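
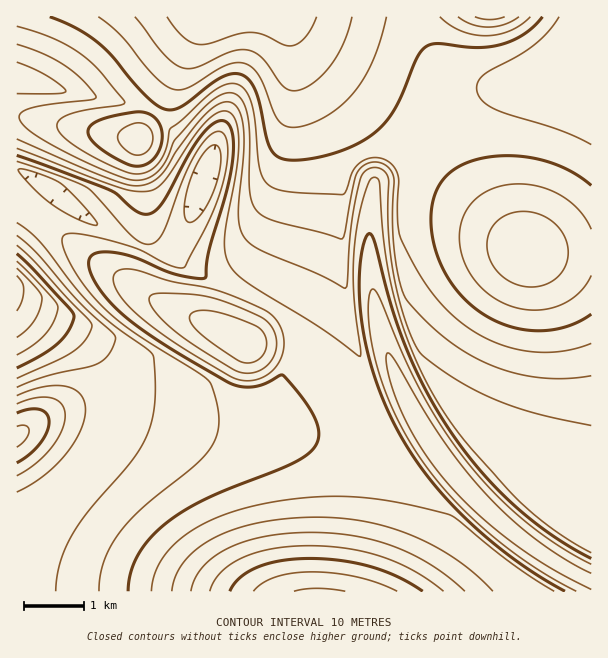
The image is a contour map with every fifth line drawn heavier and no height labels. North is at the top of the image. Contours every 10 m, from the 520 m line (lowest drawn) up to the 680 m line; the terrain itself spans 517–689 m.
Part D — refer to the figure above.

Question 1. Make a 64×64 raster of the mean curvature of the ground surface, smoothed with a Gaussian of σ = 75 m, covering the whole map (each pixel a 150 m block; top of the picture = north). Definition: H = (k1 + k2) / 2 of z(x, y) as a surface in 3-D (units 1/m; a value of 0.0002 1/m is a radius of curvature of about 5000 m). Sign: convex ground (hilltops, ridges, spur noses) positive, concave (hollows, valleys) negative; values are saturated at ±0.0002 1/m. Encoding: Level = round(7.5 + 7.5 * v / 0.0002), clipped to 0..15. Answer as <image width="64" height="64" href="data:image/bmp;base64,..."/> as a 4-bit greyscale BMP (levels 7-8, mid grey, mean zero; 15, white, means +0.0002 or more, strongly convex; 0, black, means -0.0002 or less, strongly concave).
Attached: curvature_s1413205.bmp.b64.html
<image width="64" height="64" href="data:image/bmp;base64,Qk12CAAAAAAAAHYAAAAoAAAAQAAAAEAAAAABAAQAAAAAAAAIAAATCwAAEwsAABAAAAAAAAAAAAAAABEREQAiIiIAMzMzAERERABVVVUAZmZmAHd3dwCIiIgAmZmZAKqqqgC7u7sAzMzMAN3d3QDu7u4A////AHd3d3d4iIiIiIiImZmZmZmZmZmZmIiId3d3d3eM/4MQd3d3d4iIiIiIiIiJmZmZmZmYiIiIiId3d3d3ev+kEAB3d3d3iIiIiIiIiIiIiIiIiIiIiIiId3d3d3jP5hAAAXd3d3d4iIiIiIiIiIiIiIiIiIiIiHd3d3d3jfowAAEmd3d3d3eIiIiIiIiIiIiIiIiIiId3d3d3d3n/cQAAFL93d3d3d3eIiIiIiIiIiIiId3d3d3d3d3d3r+UQABOf/Xd3d3d3d3d3d4iIiHd3d3d3d3d3d3d3d3r9QAABXf6Yd3d3d3d3d3d3d3d3d3d3d3d3d3d3d3d3r9MAACj/uIh3d3d3d3d3d3d3d3d3d3d3d3d3d3d3d3r9MAADr+mHeGZ3d3d3d3d3d3d3d3d3d3d3d3d3d3d3n9QAATz8h3d4Zmd3d3d3d3d3d3d3d3d3d3d3d3d3d3jvQAAU37h3d3dmZmd3d3d3d3d3d3d3d3d3d3d3d3d3jfYAAU37h3d3d3ZmZnd3d3d3d3d3d3d3d3d3d3d3d3e/gQAD36h3d3d3h2ZmZ3d3d3d3d3d3d3d3d3d3d3d3efsgACz7h3d3d3eYdmZmd3d3d3d3d3d3d3d3d3d3d3eO5AACr7h3d3d3d7mHZmZ3d3d3d3d3d3d3d3d3d3d3eL9xABf9h3d3d3d3y5h3Zmd3d3d3d3d3d3d3d3d3d3d5+yABT+h3d3d3d3fcuYd2Z3d3d3d3d3d3d3d3d3d3d430AALPl3d3d3d3d9zKmHd3d3d3d3d3d3d3d3d3d3d3n6EAF/uHd3d3d3d3zMuph3d3d3d3d3d3d3d3d3d3d3jfQABP6Hd3d3d3d3e7u6mId3d3d3d3d3d3d3d3d3d3efoQAZ+nd3d3d3d3d5qqqZh3d3d3d3d3dlVnd3d3d3eM9AAE/Yd3d3d3d3d3iZmZmId3d3d3d3YyIiJXd3d3d5+xABr5d3d3d3d3d3d3iJmIh3d3d3d2MRaalSR3d3d3v2AAP9h3d3d3d3d3d2d4iIiId3d3djEVis3ccld3d3juIAGPp3d3d3d3d3d3Znd3iId3d3UhJYqqzd20N3d3efkQAt+Hd3d3d3d3d3dmZ3d3d3d1ICaaqqq83dcnd3d79QAF+3d3d3d4iIiHd2Znd3d3ZCE2mqqqqqzd1yd3d43iABn5d3d3iIiIiIiIZmd3d2QRN5qqqqqqq83FJ3d3j7EALeh3d4iIiIiIiIhmd3dkEUeaqqqqqqqrzKJHd3efcABPyHd4iIiIiIiIiGZ3ZBA3mqqqqqqqqqqpMmd3d79QAX+nd4iIiIiIiIiIZmUgN5qqqqqqq7uqqEEmd3d4zzABr5d4iIiIiIiIiIhlMCaaqqqqqqqruqdBFHd3d3jtIALPh4iIiIiIiIiIiEEEiqqqqqqqqqqnQRRnd3d3ePsQA/2HiIiIiIiIiIiIAWmqqqqqu6qqljEld4d3d3d5+RAE/IiIiIiImZmZiIg3mqqqqqq7uoUgJoiIiHd3d3n4AAX7iIiIiImZmZmIiImaqqqqqrqVECV4mIiId3d3efcAFvqIiIiIiZmZmZiImZqqqqqqliE0ZniZiIiHd3d69gAX+oiIiIiJmZmZmIiZqqqqqoUiRnZWeJmYiIh3d3r1ABf5iIiIiImZmZmIiJqqqqqWIUeIdlVompmIiHd3evUAGPmIiIiIiZmZmYiIqqqqlzA2iZmGRFeaqYiIh3d69QAX+YiIiIiImZmYiIiqqqlRFXiJmYZDNoqqmIiHd3r2ABf6iIiIiIiIiIiIiKqqgwNniImal0IkeqqYiIh3evYAFvp4iIiIiIiIiIiIqqchR3dmVoqoUhNpu6mIiId59wAF+oeIiIiIiIiIiIipYQRDIREjR5hSAUirqYiIh3n5AAT7h3iIiIiIiIiIiIMAABI1eKuVaGIAN6u6mIiIePkAANyHd4iIiIiIiIiIAAJXiaqrzuxXcwAVm7qYiIiI2gAA23d3eIiIiIiIiHcFiaqqqqvO/6WEAASLu5iIiIiuUAnpd3d3d4iIiIh3d5qqqqqqq83vxYYQAnq7qYiIiIvt7qh3d3d3d3d3d3d3qqqqqqqrze/WlyABWbupiIiIiJqph3d3d3d3d3d3d3eqqqqqqqq97raoQABIu6mIiIiIiHd3d3d3d3d3d3d3d6qqqqqqqr3sZ7piADerqZiIiIh3d3d3d3d3d3d3d3d3qqqqqqqqrLZJunMAJpupmIiIiId3d3d3d3d3d3d3d3eqqqqqmHZVM3q7lSEliqqYiIiIh3d3d3d3d3d3d3d3d6qZh2QhERNXmruXMiWKqpiIiIiId3d3d3d3d3d3d3d3dkIQATRWd4iZq6hTNXmpmIiIiIh3d3d3d3d3d3d3d3cAEkVmd4iIiImqqWRFeZmYiIiIiHd3d3d3d3d3d3d3d1Znd3d3eIiIiZqpdlV4mZiIiIiId3d3d3d3d3d3d3d3d3d3d3d3iIiImamHZniZmIiIiIiHd3d3d3ZmZnd3d3d3d3d3d3eIiIiZmZdmeImYiIiIiHd3d3d2ZmZmZnd3d3d3d3d3d3iIiImZmHd4iYiIiIiId3d3dmZmZmZmZ3d3d3d3d3d3d4iIiZmYh3iIiIiIiIh3d3d2Zmd3ZmZmd3eHd3d3d3d3iIiImZiIeIiIiIiIiHd3d2Z3d4d3ZmZnd4iId3d3d3eIiIiJmIiIiIiIiIiId3d2Z3iJmZh3Zmd3"/>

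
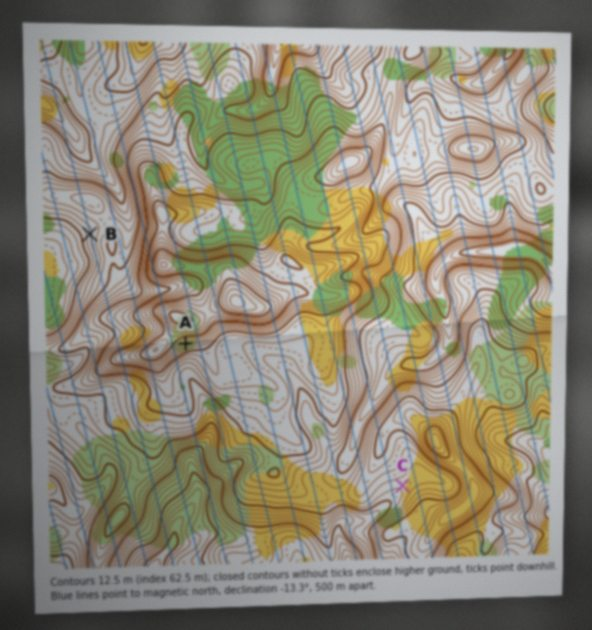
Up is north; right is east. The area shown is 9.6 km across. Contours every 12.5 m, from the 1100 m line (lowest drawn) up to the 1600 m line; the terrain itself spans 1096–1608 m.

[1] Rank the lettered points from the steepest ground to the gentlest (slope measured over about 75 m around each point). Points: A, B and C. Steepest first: A B C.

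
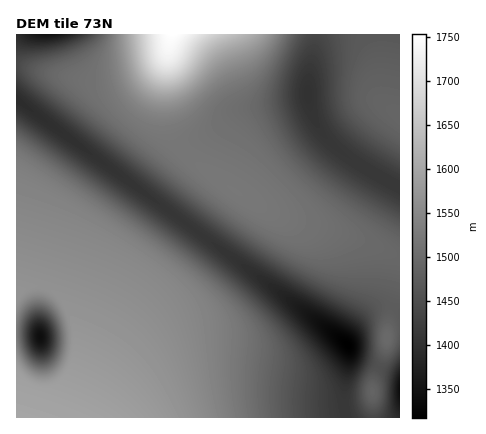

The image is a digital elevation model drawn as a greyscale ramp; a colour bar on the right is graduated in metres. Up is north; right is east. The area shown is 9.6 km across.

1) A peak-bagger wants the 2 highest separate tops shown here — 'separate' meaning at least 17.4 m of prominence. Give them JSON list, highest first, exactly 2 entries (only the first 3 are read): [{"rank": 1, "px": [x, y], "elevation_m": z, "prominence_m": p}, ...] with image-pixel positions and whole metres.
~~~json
[{"rank": 1, "px": [386, 338], "elevation_m": 1499, "prominence_m": 24}, {"rank": 2, "px": [372, 392], "elevation_m": 1488, "prominence_m": 33}]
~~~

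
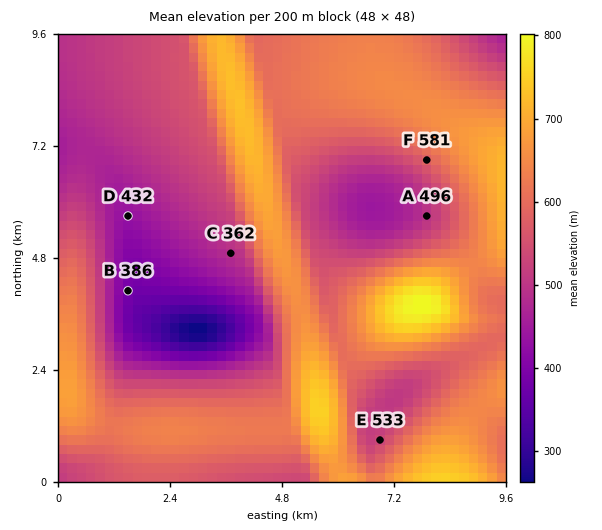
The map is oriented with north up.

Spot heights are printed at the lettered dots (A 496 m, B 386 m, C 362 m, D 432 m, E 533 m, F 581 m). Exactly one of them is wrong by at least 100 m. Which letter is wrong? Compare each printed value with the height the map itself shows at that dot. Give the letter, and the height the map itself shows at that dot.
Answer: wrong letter C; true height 487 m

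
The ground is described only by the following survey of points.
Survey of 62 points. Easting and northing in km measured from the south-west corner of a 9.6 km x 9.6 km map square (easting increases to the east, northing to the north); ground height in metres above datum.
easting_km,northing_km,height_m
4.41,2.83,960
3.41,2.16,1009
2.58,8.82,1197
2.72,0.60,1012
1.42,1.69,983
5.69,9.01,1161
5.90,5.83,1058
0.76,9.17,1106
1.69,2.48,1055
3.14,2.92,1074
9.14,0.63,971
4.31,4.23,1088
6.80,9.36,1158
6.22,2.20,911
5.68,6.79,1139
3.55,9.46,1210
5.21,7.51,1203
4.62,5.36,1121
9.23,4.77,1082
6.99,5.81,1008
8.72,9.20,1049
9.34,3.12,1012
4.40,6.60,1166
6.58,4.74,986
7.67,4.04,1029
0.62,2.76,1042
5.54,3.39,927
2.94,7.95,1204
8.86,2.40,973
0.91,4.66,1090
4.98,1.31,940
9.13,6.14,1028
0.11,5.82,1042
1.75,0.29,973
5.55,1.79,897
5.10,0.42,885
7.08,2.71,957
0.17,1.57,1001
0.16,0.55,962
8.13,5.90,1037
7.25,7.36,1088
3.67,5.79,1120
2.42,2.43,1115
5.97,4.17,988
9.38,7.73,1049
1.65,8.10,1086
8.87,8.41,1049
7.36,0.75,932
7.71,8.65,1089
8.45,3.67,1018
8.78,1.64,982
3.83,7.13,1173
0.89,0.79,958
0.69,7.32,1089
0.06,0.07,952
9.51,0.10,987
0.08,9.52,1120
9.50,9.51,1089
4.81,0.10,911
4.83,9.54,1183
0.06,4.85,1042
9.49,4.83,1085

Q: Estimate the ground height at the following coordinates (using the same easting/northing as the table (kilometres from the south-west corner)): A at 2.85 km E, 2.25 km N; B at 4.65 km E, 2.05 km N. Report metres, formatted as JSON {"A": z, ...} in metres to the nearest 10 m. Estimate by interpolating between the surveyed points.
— {"A": 1060, "B": 910}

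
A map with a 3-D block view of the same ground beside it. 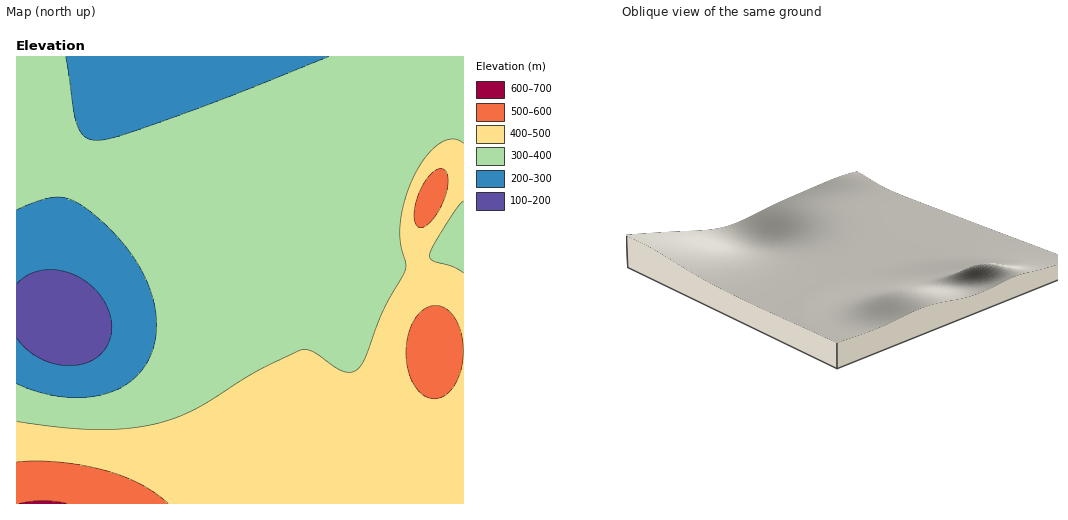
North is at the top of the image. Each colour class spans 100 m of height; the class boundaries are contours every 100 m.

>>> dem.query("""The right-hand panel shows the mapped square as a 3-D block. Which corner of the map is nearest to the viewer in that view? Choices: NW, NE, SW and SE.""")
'SE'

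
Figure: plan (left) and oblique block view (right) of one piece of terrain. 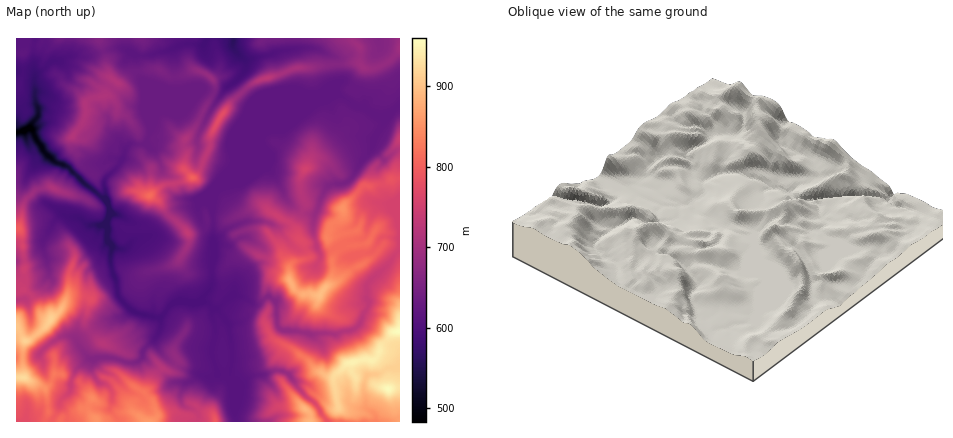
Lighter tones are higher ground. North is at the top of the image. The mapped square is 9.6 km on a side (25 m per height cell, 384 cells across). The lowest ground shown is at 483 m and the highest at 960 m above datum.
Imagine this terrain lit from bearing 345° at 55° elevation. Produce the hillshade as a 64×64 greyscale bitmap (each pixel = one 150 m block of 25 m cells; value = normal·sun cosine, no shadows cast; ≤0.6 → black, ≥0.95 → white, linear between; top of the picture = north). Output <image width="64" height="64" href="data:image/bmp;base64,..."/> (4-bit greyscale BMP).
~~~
<image width="64" height="64" href="data:image/bmp;base64,Qk12CAAAAAAAAHYAAAAoAAAAQAAAAEAAAAABAAQAAAAAAAAIAAATCwAAEwsAABAAAAAAAAAAAAAAABEREQAiIiIAMzMzAERERABVVVUAZmZmAHd3dwCIiIgAmZmZAKqqqgC7u7sAzMzMAN3d3QDu7u4A////AImZqKypiau7qImsyXeJqqq6aJq7llirqqq1AARleHd4iZmprLqZq6u6mru6mZu6q7p5qru5d5mIqrVDRneIiIiJmJmczLqZmsuru6qrvLu924mavMypmHvchpiIiIeHd3d3eIrNy5qau7uqqqvNzM3smZqru7y5vtpqqZl3h3VWVEVnZ73LvMuruqqqvMzt3dypmqqrzJrup5mZiHd2VVUhNYhmi7zd26uqvLicy93My6mZqr3ZjeyamImId4eJmDJounVqzdy6u73e2WeYrMuqqZmqzbjNyId3mYiHmru6mavcl1rt7Lu73u7bdVZ5qpqpmZq7rdyHZWm5eJibu7rcu9y6id3t7d7u7duZh3iZmZmZmZd7pViJveyHiHeKqtu8y7uorM3v/tzdy8ypiJmZmampl1RERp3v/bqXd3iZqHu7qqmZmry5h6y9y6qpmZmZqqqYhmdoze/u/tuqiIl1Bb3Jmql2VmeIe93KqqmZmZmZmYeIiKzd3e///+yZmWQAPOuZmIdniaqJ3cyomZmampqpdnib3d3M3////bmZiTABnKmZmqqqqpirzch5mZqamal4m97t3Mze7//+64ec1gAGiIirzLqaqYq8yniZmqqaqXm97tupmarN7u/smIrscAAld5q8zLq6mbu8mJmZqqqpiauohkNFRFet3d3bidy3AANneaq83My6qry6mampqqqqmoVFMzNFVGrM3uyqy8twAEdWeJrNu6mrq8uqqqmpq9yKqWZkNXiZeLvNzN3d7tcRR1RniqqYiIq7u7qqqqqr7pq6dWQ1iaqYq8vN/t///WRXZFiqmIiIiauqqpmaqqrOyqdjRkNomZmru826v///t3iXaKqImZmIiZmaqZqqqpu3YkVYczZ4mZq73ois7//ZiqqZqYmZmZiIiImqmZqqp1MiW7y2M1eImr3umZrN7dubu6qpmZmZmId4iJqZmZqnQxWd7/x0NWiavNypiKzM25u6qqmpmYiIh3eImZmZmph3aavf/8lkRXq7zKmZq7zbqbqamaqpmHd3iImZmImZmavMqrzu26dDR6u8uomrvdq3mpqau7uqmGaJmZqYiIiKu82Ymry7u4U0ery7qaq826qZqqu7vMy7l2iZmqmIdWq6zah3qrq7unRXq4iaqqrMmrqqu7u7u8zJZomaqpdVirrNy6mquZmrqFaKdnq6qqyqqqq6qqqrvMx1eJqql4q7q7zLq6eqmImahmh2WKvLvbqqmpmaqqq7u4RomamazLmLu5mbhomZmYipiGVYm83cuqqZiZmaqqmHdWeZmIq6l5u6mqyJiImZqIqYVUeavNyqq6qZmZmZl1aYeIiaqpmazLqqvLuZmZi6eJmGV4m8y6qZqqqqmZhlasupiYm7u83Km7urzKmJqaypmbh4mauqmXZ6y6mHdUWcy6maqYmqqoeby6veyYeqnMqpyXmqqpmHZVmqh1MiOLy6qqq7qYdmerzLmd7KiJury6nJaaqYdlVWiGZjEABIqqqqqqu7mIm8zLqIvMuoiqqqqdpGh0MiNoqoUhAAA2aImZqaqru6vLzLqZit7+qJmZmZ3XMyEjWLy5djAkZmdlVEeZqqu8zdy7qZmZ3//6eIiInOyFRoq83Id5mZvcp2MgAFmaqrzd3cupmZm+//6XiIiKzty8zcy2WJve3e7bmFIABpmqq93MyqmIiIq9/+uqmImt7u3cykV3vd7u7d7Lh3QkiZmau7u7uoZneHi//ty6mZve/u2zWZeM3e7cvLmL2lV5mZmaqqqqllZ4iZz/3ey6mr3u2jWJmYnN3Ly6q7vbZWiZmZmqqqu6h4iamt/t7cuqrNthN4iZmKu6vcvN27yEaJmZmZqqvMypmaqprv3Ny7urhENod3iZmqq8zMzLrKRYmZmZmarMzKqqqqmb3svLy7lEVmZmeImZq7qru7urtkiZmZmZmrzMuruqqZms25zLxGd3ZmZ3iZiZmaq7qZunNpmZmZmqvMy7qqqpmZrNnt2WmruHiHeIiHiJqqvLi7cUiZmZqqq7zMu6qpmZmr25nIu83cmIh3d4iZmqrN2q2xBpmZmaqqvNy6qqmZmZrNIFq7vN24iIdneZmaq8zcnecCiZmZmZqrzLqqqpmZmr1jGaqrzMmIiHeJqZqrq8yq7RBImZmZmZq7uqqqqqqarYhYqqu7uph4iJmZmaqqq7jfsSeZmZmZmaqqqqqqqZmbmYiaqqqqmHeJmZmZmZmayp/6NYmZmZmZmqqqqqmZmZmZmJqpmauYiIh3iZmZmZq8jP+EaZmZmZmZmqqpmZmZmZmIqpiJzLqZmHeJmZmZmauo3+g1iZmZmZmZmpmZmZmZmYiZiJvMu7qHiZmZmZmZmZed/pITV4mZmZmZqZmZmZmZiJiavLu7qZqqmZmIiIiHd2jO60ABRnd4iJmal3eJmamZmZu7zMuqvLqZiImZh2i6h4vv64UyNFVmd4h1VWeJmZmau7vMzMy8uqmZqruprNyqmb7//bhlZmZmZmd3ZWeIiZq6qrvNzKq7u7u7u7zdy6u6q97u7ty6qZiIiaqoZYd4iJmaq7vLqaqrzMu7zMurqrqZq8ze7t3LupqqqruWmYiYiImZmauqmZiaqrvLqqqqqZd4mavMzLqZmZmZqqmqmZmHiIiIiZmIh3iJmrqaqqqpmHZneImZmIiImZmqqqmamYd3d4iIiIiIiIiJqZqqmaqZh2ZmZ3d4iIiaqqqr"/>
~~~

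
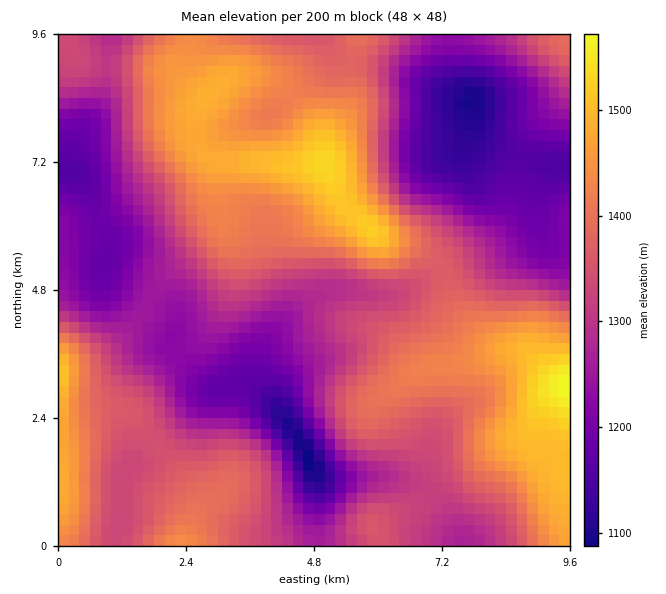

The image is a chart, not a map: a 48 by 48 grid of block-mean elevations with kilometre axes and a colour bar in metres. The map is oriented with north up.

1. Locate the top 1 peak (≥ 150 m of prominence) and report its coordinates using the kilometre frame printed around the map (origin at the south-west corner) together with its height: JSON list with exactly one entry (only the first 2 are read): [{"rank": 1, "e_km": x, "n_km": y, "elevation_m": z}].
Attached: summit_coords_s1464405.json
[{"rank": 1, "e_km": 5.01, "n_km": 7.16, "elevation_m": 1535}]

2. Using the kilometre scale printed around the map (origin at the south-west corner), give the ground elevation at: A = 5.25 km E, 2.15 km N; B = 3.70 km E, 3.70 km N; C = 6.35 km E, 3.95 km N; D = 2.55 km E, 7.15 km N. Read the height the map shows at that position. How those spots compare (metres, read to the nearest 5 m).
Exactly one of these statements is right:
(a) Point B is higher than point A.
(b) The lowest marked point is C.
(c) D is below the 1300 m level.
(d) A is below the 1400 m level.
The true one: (d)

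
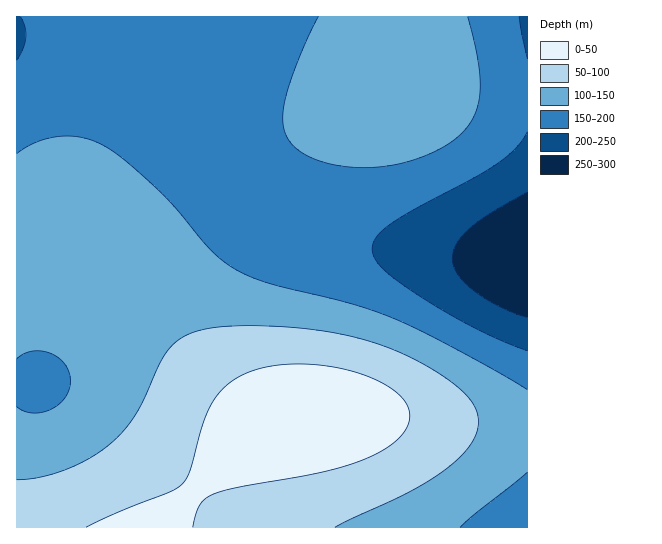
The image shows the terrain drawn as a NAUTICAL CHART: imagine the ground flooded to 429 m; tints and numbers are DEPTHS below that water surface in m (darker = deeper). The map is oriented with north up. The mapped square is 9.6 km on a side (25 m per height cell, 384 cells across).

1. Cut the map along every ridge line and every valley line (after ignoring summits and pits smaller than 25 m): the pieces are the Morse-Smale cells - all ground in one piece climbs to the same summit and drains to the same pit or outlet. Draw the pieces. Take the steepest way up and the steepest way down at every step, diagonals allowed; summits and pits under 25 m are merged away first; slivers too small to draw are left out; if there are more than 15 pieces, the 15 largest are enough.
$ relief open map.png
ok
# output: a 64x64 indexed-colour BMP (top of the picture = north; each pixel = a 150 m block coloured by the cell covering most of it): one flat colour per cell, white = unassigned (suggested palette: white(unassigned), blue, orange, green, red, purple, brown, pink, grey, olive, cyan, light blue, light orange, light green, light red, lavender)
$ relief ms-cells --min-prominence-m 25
<image width="64" height="64" href="data:image/bmp;base64,Qk12CAAAAAAAAHYAAAAoAAAAQAAAAEAAAAABAAQAAAAAAAAIAAATCwAAEwsAABAAAAAAAAAA////ALR3HwAOf/8ALKAsACgn1gC9Z5QAS1aMAMJ34wB/f38AIr28AM++FwDox64AeLv/AIrfmACWmP8A1bDFADMzMzMzMzMzM1VVVVVVVVVVVVVVVVVVVVVVVVVVVVVVMzMzMzMzMzMzNVVVVVVVVVVVVVVVVVVVVVVVVVVVVVUzMzMzMzMzMzMzVVVVVVVVVVVVVVVVVVVVVVVVVVVVVTMzMzMzMzMzMzM1VVVVVVVVVVVVVVVVVVVVVVVVVVVVMzMzMzMzMzMzMzNVVVVVVVVVVVVVVVVVVVVVVVVVVVUzMzMzMzMzMzMzMzVVVVVVVVVVVVVVVVVVVVVVVVVVVTMzMzMzMzMzMzMzM1VVVVVVVVVVVVVVVVVVVVVVVVVVMzMzMzMzMzMzMzMzNVVVVVVVVVVVVVVVVVVVVVVVVVUzMzMzMzMzMzMzMzMzVVVVVVVVVVVVVVVVVVVVVVVVVTMzMzMzMzMzMzMzMzM1VVVVVVVVVVVVVVVVVVVVVVVVMzMzMzMzMzMzMzMzMzNVVVVVVVVVVVVVVVVVVVVVVVUzMzMzMzMzMzMzMzMzMzVVVVVVVVVVVVVVVVVVVVVVVTMzMzMzMzMzMzMzMzMzMzVVVVVVVVVVVVVVVVVVVVVVMzMzMzMzMzMzMzMzMzMzMzVVVVVVVVVVVVEREREREREzMzMzMzMzMzMzMzMzMzMRERERERERERERERERERERETMzMzMzMzMzMzMzMzMzERERERERERERERERERERERERMzMzMzMzMzMzMzMzMxEREREREREREREREREREREREREzMzMzMzMzMzMzMzMxERERERERERERERERERERERERETMzMzMzMzMzMzMzMxERERERERERERERERERERERERERMzMzMzMzMzMzMzMxEREREREREREREREREREREREREREzMzMzMzMzMzMzMxERERERERERERERERERERERERERETMzMzMzMzMzMzMxERERERERERERERERERERERERERERMzMzMzMzMzMzMxEREREREREREREREREREREREREREREzMzMzMzMzMzMzERERERERERERERERERERERERERERETMzMzMzMzMzMzERERERERERERERERERERERERERERERMzMzMzMzMzMzEREREREREREREREREREREREREREREREzMzMzMzMzMzERERERERERERERERERERERERERERERETMzMzMzMzMzERERERERERERERERERERERERERERERERMzMzMzMzMzEREREREREREREREREREREREREREREREREzMzMzMzMzERERERERERERERERERERERERERERERERETMzMzMzMzERERERERERERERERERERERERERERERERERMzMzMzMzEREREREREREREREREREREREREREREREREREzMzMzMxERERERERERERERERERERERERERERERERERETMzMzM0ERERERERERERERERERERERERERERERERERERMzMzNEREERERERERERERERERERERERERERIiIiIiIiJEREREREREEREREREREREREREREREiIiIiIiIiIiIiIkRERERERERBERERERERERERERIiIiIiIiIiIiIiIiIiREREREREREQREREREREREREiIiIiIiIiIiIiIiIiIiJEREREREREREEREREREREREiIiIiIiIiIiIiIiIiIiIkRERERERERERBERERERERIiIiIiIiIiIiIiIiIiIiIiREREREREREREQRERERERIiIiIiIiIiIiIiIiIiIiIiJEREREREREREREERERERIiIiIiIiIiIiIiIiIiIiIiIkRERERERERERERBERERIiIiIiIiIiIiIiIiIiIiIiIiREREREREREREREQRERIiIiIiIiIiIiIiIiIiIiIiIiJEREREREREREREREQRIiIiIiIiIiIiIiIiIiIiIiIiIkREREREREREREREREEiIiIiIiIiIiIiIiIiIiIiIiIiRERERERERERERERERiIiIiIiIiIiIiIiIiIiIiIiIiJERERERERERERERERmZiIiIiIiIiIiIiIiIiIiIiIiIkRERERERERERERERGZmZmIiIiIiIiIiIiIiIiIiIiIiRERERERERERERERGZmZmZmYiIiIiIiIiIiIiIiIiIiJEREREREREREREREZmZmZmZmYiIiIiIiIiIiIiIiIiIkRERERERERERERERmZmZmZmZmZiIiIiIiIiIiIiIiIiRERERERERERERERGZmZmZmZmZmZiIiIiIiIiIiIiIiJEREREREREREREREZmZmZmZmZmZmZiIiIiIiIiIiIiIkRERERERERERERERmZmZmZmZmZmZmYiIiIiIiIiIiIiRERERERERERERERGZmZmZmZmZmZmZmYiIiIiIiIiIiJERERERERERERERERmZmZmZmZmZmZmZmIiIiIiIiIiIkRERERERERERERERGZmZmZmZmZmZmZmYiIiIiIiIiIiRERERERERERERERERmZmZmZmZmZmZmZiIiIiIiIiIiJERERERERERERERERGZmZmZmZmZmZmZmIiIiIiIiIiIkRERERERERERERERERmZmZmZmZmZmZmZiIiIiIiIiIiRERERERERERERERERGZmZmZmZmZmZmZmIiIiIiIiIiJERERERERERERERERERmZmZmZmZmZmZmYiIiIiIiIiIkRERERERERERERERERGZmZmZmZmZmZmZiIiIiIiIiIi"/>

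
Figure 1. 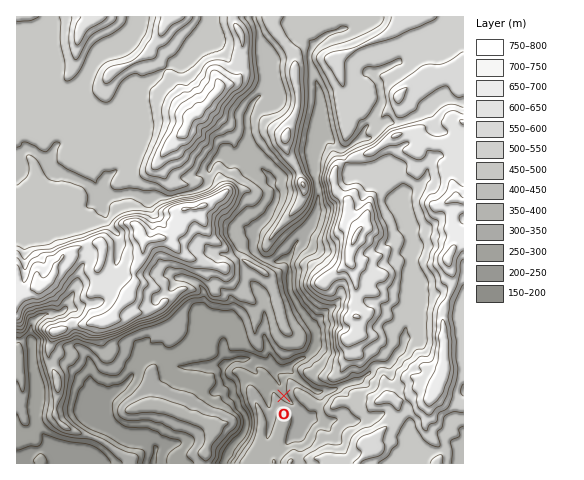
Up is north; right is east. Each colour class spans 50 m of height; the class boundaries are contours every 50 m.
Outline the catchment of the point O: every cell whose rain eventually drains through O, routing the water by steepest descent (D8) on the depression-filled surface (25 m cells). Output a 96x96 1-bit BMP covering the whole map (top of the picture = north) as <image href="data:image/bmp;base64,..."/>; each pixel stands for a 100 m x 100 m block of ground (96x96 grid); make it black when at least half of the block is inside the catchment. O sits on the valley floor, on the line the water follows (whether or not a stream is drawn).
<image width="96" height="96" href="data:image/bmp;base64,Qk2+BAAAAAAAAD4AAAAoAAAAYAAAAGAAAAABAAEAAAAAAIAEAAATCwAAEwsAAAIAAAAAAAAA////AAAAAAAAAAAAAAAB4AeAAAAAAAAAAAAB///gAAAAAAAAAAAB///4AAAAAAAAAAAA///4AAAAAAAAAAAA///4AAAAAAAAAAAA///4AAAAAAAAAAAA///8AAAAAAAAAAAA///+AAAAAAAAAAAAf///AAAAAAAAAAAAf///gAAAAAAAAAAAf///wAAAAAAAAAAAf///wAAAAAAAAAAA/4//wAAAAAAAAAAAfgQDgAAAAAAAAAAAPAAAAAAAAAAAAAAAAAAAAAAAAAAAAAAAAAAAAAAAAAAAAAAAAAAAAAAAAAAAAAAAAAAAAAAAAAAAAAAAAAAAAAAAAAAAAAAAAAAAAAAAAAAAAAAAAAAAAAAAAAAAAAAAAAAAAAAAAAAAAAAAAAAAAAAAAAAAAAAAAAAAAAAAAAAAAAAAAAAAAAAAAAAAAAAAAAAAAAAAAAAAAAAAAAAAAAAAAAAAAAAAAAAAAAAAAAAAAAAAAAAAAAAAAAAAAAAAAAAAAAAAAAAAAAAAAAAAAAAAAAAAAAAAAAAAAAAAAAAAAAAAAAAAAAAAAAAAAAAAAAAAAAAAAAAAAAAAAAAAAAAAAAAAAAAAAAAAAAAAAAAAAAAAAAAAAAAAAAAAAAAAAAAAAAAAAAAAAAAAAAAAAAAAAAAAAAAAAAAAAAAAAAAAAAAAAAAAAAAAAAAAAAAAAAAAAAAAAAAAAAAAAAAAAAAAAAAAAAAAAAAAAAAAAAAAAAAAAAAAAAAAAAAAAAAAAAAAAAAAAAAAAAAAAAAAAAAAAAAAAAAAAAAAAAAAAAAAAAAAAAAAAAAAAAAAAAAAAAAAAAAAAAAAAAAAAAAAAAAAAAAAAAAAAAAAAAAAAAAAAAAAAAAAAAAAAAAAAAAAAAAAAAAAAAAAAAAAAAAAAAAAAAAAAAAAAAAAAAAAAAAAAAAAAAAAAAAAAAAAAAAAAAAAAAAAAAAAAAAAAAAAAAAAAAAAAAAAAAAAAAAAAAAAAAAAAAAAAAAAAAAAAAAAAAAAAAAAAAAAAAAAAAAAAAAAAAAAAAAAAAAAAAAAAAAAAAAAAAAAAAAAAAAAAAAAAAAAAAAAAAAAAAAAAAAAAAAAAAAAAAAAAAAAAAAAAAAAAAAAAAAAAAAAAAAAAAAAAAAAAAAAAAAAAAAAAAAAAAAAAAAAAAAAAAAAAAAAAAAAAAAAAAAAAAAAAAAAAAAAAAAAAAAAAAAAAAAAAAAAAAAAAAAAAAAAAAAAAAAAAAAAAAAAAAAAAAAAAAAAAAAAAAAAAAAAAAAAAAAAAAAAAAAAAAAAAAAAAAAAAAAAAAAAAAAAAAAAAAAAAAAAAAAAAAAAAAAAAAAAAAAAAAAAAAAAAAAAAAAAAAAAAAAAAAAAAAAAAAAAAAAAAAAAAAAAAAAAAAAAAAAAAAAAAAAAAAAAAAAAAAAAAAAAAAAAAAAAAAAAAAAAAAAAAAAAAAAAAAAAAAAAAAAAAAAAAAAAAAAAAAAAAAAAAAAAAAAAAAAAAAAAAAAAAAAAAAAAAAAAAAAAAAAAAAAAAAAAAAAAAAA="/>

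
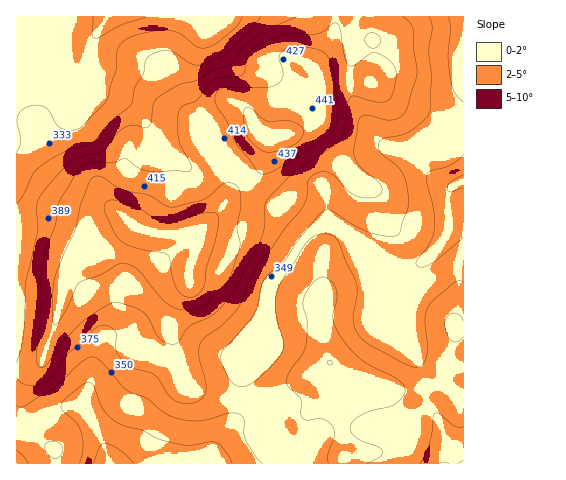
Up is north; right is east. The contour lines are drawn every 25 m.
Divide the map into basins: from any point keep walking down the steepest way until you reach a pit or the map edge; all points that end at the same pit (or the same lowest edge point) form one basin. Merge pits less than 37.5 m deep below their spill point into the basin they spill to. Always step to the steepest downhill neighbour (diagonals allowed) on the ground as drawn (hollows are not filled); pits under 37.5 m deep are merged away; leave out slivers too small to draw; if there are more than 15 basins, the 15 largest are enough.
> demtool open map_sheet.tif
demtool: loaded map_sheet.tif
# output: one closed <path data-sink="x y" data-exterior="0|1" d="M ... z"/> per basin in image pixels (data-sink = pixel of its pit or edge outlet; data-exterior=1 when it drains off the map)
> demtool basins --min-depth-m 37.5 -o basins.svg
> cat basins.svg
<path data-sink="463 181" data-exterior="1" d="M463 16l-92 0 3 46-4 20-36 3-11 0-2-3 2 30-3 7-25 14-25 5-4 21-7 14-25 18-11 16-24 25-1 14-8 20-1 19-10 13-8 20 0 14 7 24 3 18 7 11 18 9 12 4 34 2 25-7 28-17 13-3 12-11 27 19 36 8 12 1 26-4 15 0-1-16 10-31 0-10 9-1z"/><path data-sink="109 17" data-exterior="1" d="M370 16l-354 1 1 354 18-3 8-7 13-38 8-42 11-13 21-10 36-33 25 8 42 0 36-43 24-17 7-14 4-21 25-5 25-14 3-7-2-30 2 3 11 0 36-3 4-20z"/><path data-sink="109 463" data-exterior="1" d="M134 225l-2 0-36 33-14 5-15 13-5 14-6 33-13 38-8 7-19 3 0 92 326 1 2-20-5-28 0-14-3-10-10-11 2-17-10 9-13 3-28 17-25 7-18 0-25-5-14-6-12-10-12-47 0-14 8-20 10-13 1-19 8-20 1-12-42-1-14-3z"/><path data-sink="463 463" data-exterior="1" d="M330 362l-4 8 0 11 10 11 3 10 0 14 5 28-1 20 121-1-1-67-9-2-10-8-44 4-43-9z"/>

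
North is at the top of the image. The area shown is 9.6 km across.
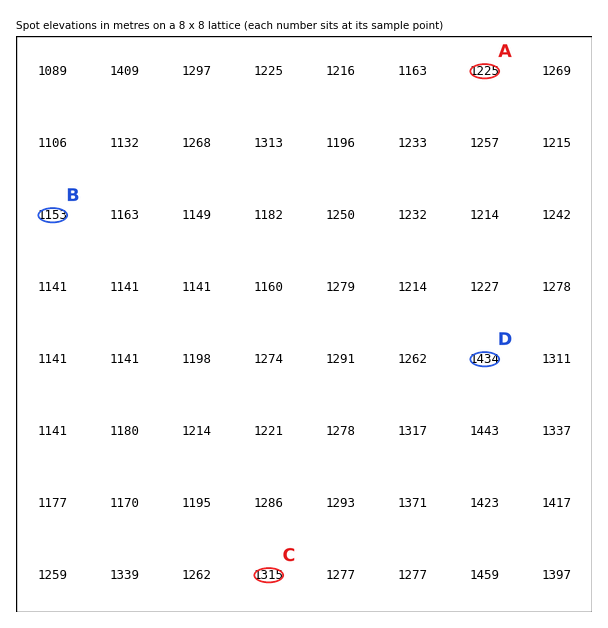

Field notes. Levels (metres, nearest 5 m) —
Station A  1225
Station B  1155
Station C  1315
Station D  1435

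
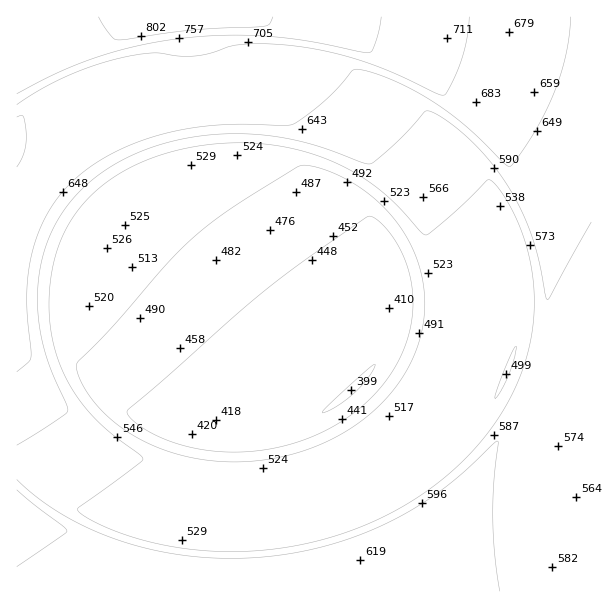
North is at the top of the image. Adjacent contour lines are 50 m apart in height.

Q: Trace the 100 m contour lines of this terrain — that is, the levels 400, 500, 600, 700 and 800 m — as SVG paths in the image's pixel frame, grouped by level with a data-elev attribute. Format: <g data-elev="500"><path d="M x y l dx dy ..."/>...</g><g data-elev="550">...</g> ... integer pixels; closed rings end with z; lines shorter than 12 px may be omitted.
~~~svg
<g data-elev="400"><path d="M323 413l2-5 19-18 25-22 6-3-7 13-12 14-20 15z"/></g><g data-elev="500"><path d="M213 461l-25-4-24-7-23-10-19-12-18-15-15-18-11-20-1-12 36-37 62-71 20-19 21-17 29-20 54-33 6-1 7 1 21 7 25 13 23 18 18 21 14 24 9 26 3 27-3 27-7 25-13 24-18 23-22 20-27 17-29 12-31 8-30 4z"/><path d="M495 399l2-9 7-19 9-21 3-4-1 11-6 18-8 15z"/></g><g data-elev="600"><path d="M500 591l-5-36-2-37 1-33 4-44-4 2-30 29-24 19-27 18-26 14-28 12-32 10-33 8-34 4-35 1-34-2-32-5-34-9-32-12-28-14-27-18-21-18"/><path d="M17 445l37-23 11-8 3-3-2-7-19-47-6-19-3-20-1-22 2-21 4-20 7-19 15-27 22-24 26-20 31-15 26-8 27-6 27-2 28 0 26 3 25 5 66 22 6-3 21-18 29-31 4-1 19 11 22 18 21 22 17 24 13 24 11 26 7 27 7 36 2 1 43-78"/></g><g data-elev="700"><path d="M17 105l22-15 26-13 27-11 25-7 36-6 27 3 17 0 15-3 23-8 17-1 48 3 44 8 39 13 53 25 8 2 9-14 9-22 5-21 2-21"/></g><g data-elev="800"><path d="M98 17l13 19 4 3 4 1 76-10 69-4 5-2 4-7"/></g>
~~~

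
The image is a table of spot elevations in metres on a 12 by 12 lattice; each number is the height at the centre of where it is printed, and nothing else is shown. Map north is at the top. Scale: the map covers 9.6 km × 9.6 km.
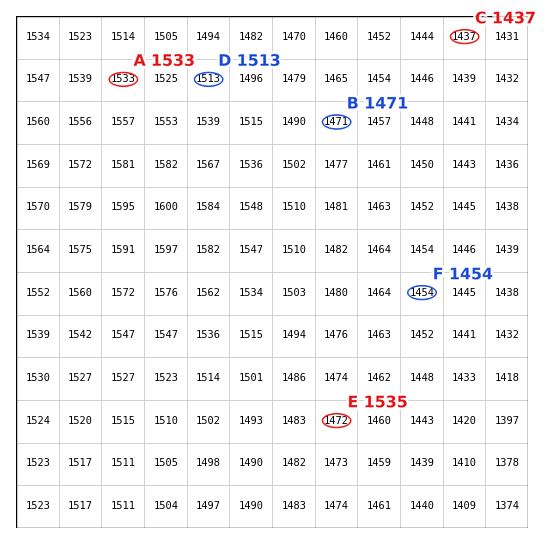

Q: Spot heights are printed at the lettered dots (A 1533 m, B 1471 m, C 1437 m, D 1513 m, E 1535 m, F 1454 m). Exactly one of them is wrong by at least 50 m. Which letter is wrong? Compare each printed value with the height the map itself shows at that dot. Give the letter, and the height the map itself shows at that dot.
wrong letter E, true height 1472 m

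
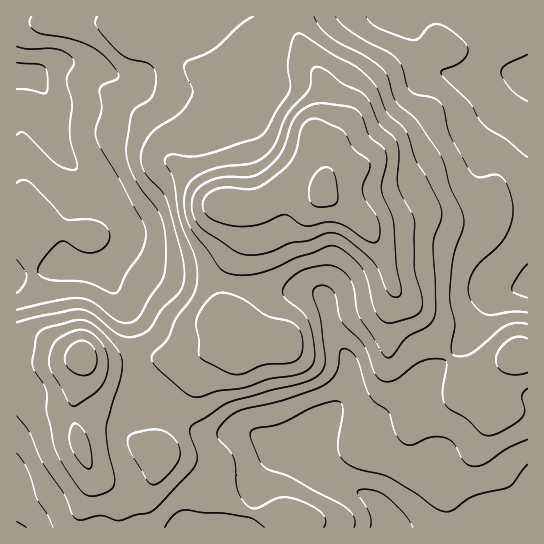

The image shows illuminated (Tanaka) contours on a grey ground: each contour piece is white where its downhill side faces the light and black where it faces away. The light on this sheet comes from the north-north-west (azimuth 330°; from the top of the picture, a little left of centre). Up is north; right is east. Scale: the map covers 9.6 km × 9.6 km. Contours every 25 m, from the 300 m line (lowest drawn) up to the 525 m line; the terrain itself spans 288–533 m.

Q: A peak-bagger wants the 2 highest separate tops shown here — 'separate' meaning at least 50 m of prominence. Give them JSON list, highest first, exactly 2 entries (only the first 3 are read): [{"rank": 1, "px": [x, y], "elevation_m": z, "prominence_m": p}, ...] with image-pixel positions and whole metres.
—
[{"rank": 1, "px": [322, 191], "elevation_m": 533, "prominence_m": 245}, {"rank": 2, "px": [83, 355], "elevation_m": 489, "prominence_m": 69}]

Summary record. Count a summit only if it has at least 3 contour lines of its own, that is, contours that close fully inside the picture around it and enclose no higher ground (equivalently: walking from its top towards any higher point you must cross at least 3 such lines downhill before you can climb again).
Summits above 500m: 1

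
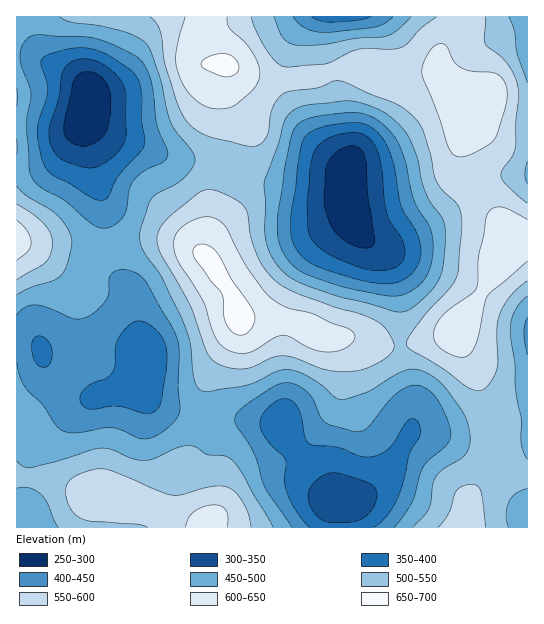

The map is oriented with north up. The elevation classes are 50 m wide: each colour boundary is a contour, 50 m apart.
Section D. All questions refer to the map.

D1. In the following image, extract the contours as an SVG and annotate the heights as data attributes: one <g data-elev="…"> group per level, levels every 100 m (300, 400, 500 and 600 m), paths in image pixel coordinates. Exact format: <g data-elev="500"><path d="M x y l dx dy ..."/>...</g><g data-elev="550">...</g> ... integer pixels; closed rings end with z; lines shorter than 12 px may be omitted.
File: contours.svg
<g data-elev="300"><path d="M359 247l-13-5-10-9-7-13-5-17 1-30 2-10 10-12 13-5 9 2 6 9 3 38 7 44-1 6-3 2-5 1z"/><path d="M81 146l-8-2-6-5-3-6 0-8 10-45 5-6 10-3 10 4 9 11 3 12-1 18-3 13-5 9-11 7z"/></g><g data-elev="400"><path d="M310 527l-14-16-9-17-3-13 2-16-1-6-18-18-7-14 0-8 4-6 9-10 9-4 9 1 7 7 3 10 4 20 4 6 6 3 23 1 24 10 11 0 10-4 9-8 17-25 5-1 4 3 3 7-1 5-11 20-5 25-6 18-11 18-13 12"/><path d="M141 413l-24-7-28 3-7-4-2-7 2-5 5-7 19-8 5-4 4-8 0-19 4-9 10-13 5-3 5-1 10 3 11 10 5 11 2 12-5 41-2 8-3 4-6 3z"/><path d="M43 367l-7-4-4-12 0-10 6-5 4 0 5 3 5 11 0 7-2 6-3 3z"/><path d="M378 283l-24-5-39-12-13-9-9-14-2-10 0-15 10-71 5-11 11-7 26-6 12-1 8 2 8 3 7 6 6 8 5 9 6 19 6 36 16 29 3 11 1 9-4 13-10 11-13 5z"/><path d="M95 199l-46-27-6-10-5-19 0-18 9-34 0-9-6-16 0-5 6-6 23-6 20-1 19 7 25 18 4 6 3 10 1 32 3 18-1 7-3 5-23 26-11 21-5 3z"/><path d="M371 17l-14 3-27 2-10-1-9-4"/></g><g data-elev="500"><path d="M273 527l-31-54-9-12-8-5-18-1-14-9-14 1-24 11-9 2-12-1-21-9-11-2-9 2-35 11-27 7-8-2-6-5"/><path d="M508 527l-2-13 3-12 6-8 12-5"/><path d="M17 488l12 0 12 6 6 8 7 19 4 6"/><path d="M527 459l-4-7-2-9 0-24-5-28-1-28-5-33 1-9 4-10 5-8 7-7"/><path d="M394 311l-27-8-29-7-39-14-16-11-13-17-5-20 1-29-2-23 14-37 7-24 4-7 8-6 12-3 34-4 18 2 16 5 12 7 13 13 8 11 7 19 5 23 4 13 5 9 10 14 3 6 2 12-2 20-3 20-10 16-21 18-8 3z"/><path d="M17 295l14-8 23-7 7-4 6-11 5-23-4-12-10-14-8-7-24-14-9-9"/><path d="M527 184l-2-10 2-13"/><path d="M17 155l0-16"/><path d="M17 106l0-18"/><path d="M527 83l-9-28-4-25-5-13"/><path d="M60 17l11 5 27 3 27 7 13 5 8 6 5 9 9 26 11 44 5 9 18 24 0 10-9 12-10 7-19 10-5 5-10 27-1 11 3 13 19 28 23 48 6 19 3 34 5 10 3 2 5 1 36-6 12-4 22-11 12-1 9 2 9 4 14 9 14 13 8 1 26-8 33-19 13-3 11 3 13 9 22 28 5 9 3 12 1 11-2 9-6 8-18 11-7 6-4 8-4 26-5 6-11 12"/><path d="M411 17l-14 14-11 5-28 2-32 6-23 2-10-2-8-4-5-7-6-16"/></g><g data-elev="600"><path d="M227 527l1-10-2-7-5-4-7-1-11 2-9 4-6 7-3 9"/><path d="M235 353l8 0 8-1 23-14 9-3 7 2 25 13 10 2 9 0 8-2 7-4 5-5 1-4-2-5-6-4-16-5-20-10-24-5-14-9-10-9-16-23-23-42-11-8-12 0-14 6-9 8-4 10 0 10 5 13 25 38 8 27 5 11 8 8z"/><path d="M17 260l11-9 3-9-4-12-10-10"/><path d="M527 219l-17-9-8-3-8 1-5 4-3 6-2 17-5 20-2 32-4 6-24 17-11 11-3 8-1 6 1 6 3 5 8 6 11 5 8 0 5-3 7-15 8-36 3-8 39-34"/><path d="M458 157l7-1 9-3 15-8 5-6 12-33 1-17-4-9-6-6-7-2-20-1-11-4-6-6-7-15-3-2-4 0-6 3-6 8-5 11 0 8 17 43 9 30 5 7z"/><path d="M185 17l-9 37 0 11 3 10 7 14 9 11 11 7 13 2 11-2 8-4 16-15 4-6 2-7-1-9-5-11-9-13-15-13-3-6 0-6"/></g>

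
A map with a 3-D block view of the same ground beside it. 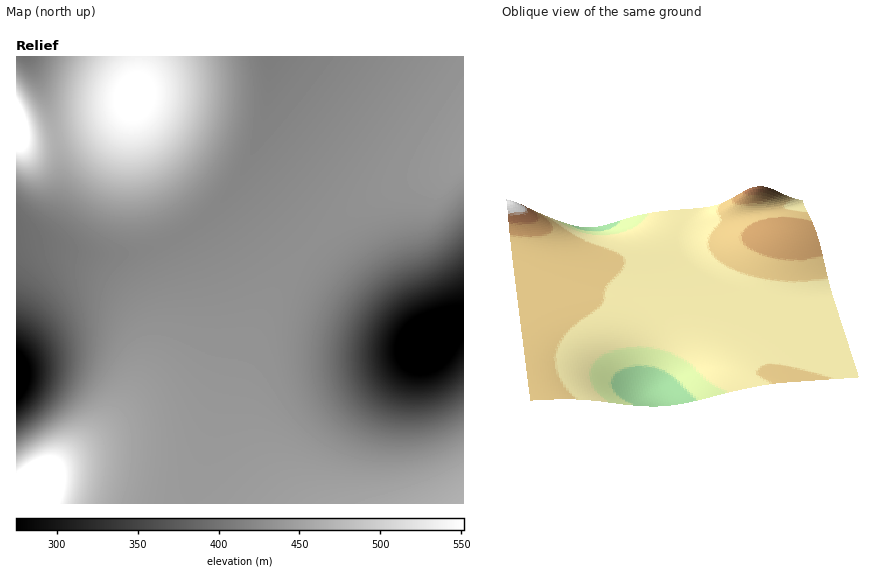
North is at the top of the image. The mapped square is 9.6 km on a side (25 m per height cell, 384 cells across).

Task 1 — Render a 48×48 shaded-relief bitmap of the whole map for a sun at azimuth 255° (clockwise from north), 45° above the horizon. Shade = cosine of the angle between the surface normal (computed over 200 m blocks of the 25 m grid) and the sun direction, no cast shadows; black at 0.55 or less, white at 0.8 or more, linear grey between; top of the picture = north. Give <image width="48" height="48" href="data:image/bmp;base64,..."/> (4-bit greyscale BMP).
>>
<image width="48" height="48" href="data:image/bmp;base64,Qk32BAAAAAAAAHYAAAAoAAAAMAAAADAAAAABAAQAAAAAAIAEAAATCwAAEwsAABAAAAAAAAAAAAAAABEREQAiIiIAMzMzAERERABVVVUAZmZmAHd3dwCIiIgAmZmZAKqqqgC7u7sAzMzMAN3d3QDu7u4A////AJYQE1Z4iZmZmZmZqqqqqqmZmZmZmaqqqrkwE1Z4iZmZmZmZmqqqqZmZmZmZmZqqqspiE0Z4iJmZmZmZmaqpmZmZmZmZmZqqqsp0M0Z3iJmZmZmZmZmZmZmZmZmZmZmqqsuWVFZ3iJmZmZmZmZmZmZmZmZmZmZmaqsuoZmZ4iJmZmZmZmZmZmZmZmZmZmZmaqruph3d4iJmZmZmZmZmZmZmZiIiIiZmaqru6mIiIiJmZmZmZmZmZmZmYiIiIiJmaqszLupmIiZmZmZmZmZmZmZmIiId4iImaqszMy6mZmZmZmZmZmZmZmZiIh3d3eImaqs3dzLqpmZmZmZmZmZmZmZiId3d3d4maq93d3MuqmZmZmZmZmZmZmYiHd2Zmd4maq97u7cu6qZmZmZmZmZmZmYiHdmZmZ4iau+7u7dy6qpmZmZmZmZmZmYh3ZmVWZ4mau+7u7dy7qpmZmZmZmZmZmYh3ZmVVZ4mrvO7u7dy7qqmZmZmZmZmZmYh3ZlVVZ4mrzN7u7dy7qqmZmZmZmZmZmYiHZmVVZ4mrzN3d3cy7qqmZmZmZmZmZmYiHdmVWZ4mru83d3Mu7qqmZmZmZmZmZmZiHdmZmZ4mqu8zMzMu6qqmZmZmZmZmZmZiId2Zmd4mau8zMy7u6qqqZmZmZmZmZmZmIh3dnd4maqru7u7uqqqqZmZmZmZmZmZmIiHd3eImZqru7u7qqqqqZmZmZmZmZmZmYiId3iIiZmbu7uqqqqqqZmZmZmZmZmZmZiIiIiIiImaqqqqqqqqqpmZmZmZmZmZmZmYiIiZmIiKqqqqqqqqqqmZmZmZmZmZmZmZmZmZmIiKqqqqqqqqqqqZmZmZmZmZmZmZmZmZmIh6qqqqqqqqqqqqmZmqqqmZmZmZmZmZmIh6qqqqqqqqqpmaqqqqqqqpmZmZmZmZmYh6qqqqqqqqqZmZmqqqqqqqqZmZmZmZmYh6qqq7u6qqqZmZmaqqqqqqqqmZmZmqmYiLu7u7u7qqqZmZmZqqqqqqqqqqqaqqqZiMu6q7u7qqqZmZmZmqqqqqqqqqqqqqqpmMy6q7u7uqmZmYmZmaqqqqqqqqqqqqqpmdypq7u7uqmZiIiJmaqqqqqqqqqqqqqqmcuIm8zLuqmZiIiImZqqqqqqqqqqqqqqqrlnm8zLuqmYiIiIiZmqqqqqqqqqqqqqqoZGm8zLuqmYiHd4iJmqqqqqqqqqqqqqqkImm8zMuqmYh3d3iJmqqqqqqqqqqqqqqgAWrMzMuqmYh3d3eImaqqqqqqqqqqqqqgAXvNzMuqmId3d3eImaqqqqqqqqqqqqqgAovNzMuqmId3Z3d4maqqqqqqqqqqqqqgBJzdzMuqmId2Znd4iaqqqqqqqqqqqqqgBqzdzMuqmId2Zmd4iZqqqqqqqqqqqqqgOLzdzLuqmId2Zmd4iZqqqqqqqqqqqqqiaszczLupmHd2Zmd4iZqqqqqqqqqqqqqmi8zMzLupmHd2Zmd4iZqqqqqqqqqqqqqom8zMzLupmId2Zmd4iZqqqqqqqqqqqqqg=="/>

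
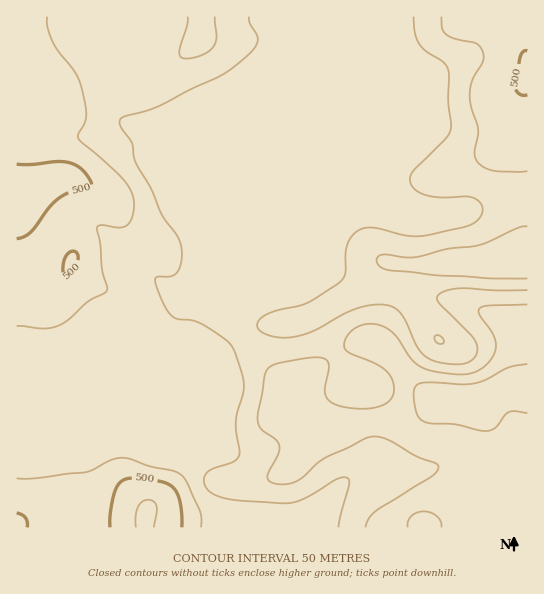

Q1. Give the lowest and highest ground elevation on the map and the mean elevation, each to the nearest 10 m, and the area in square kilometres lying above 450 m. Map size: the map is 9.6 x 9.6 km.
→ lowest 270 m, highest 560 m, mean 410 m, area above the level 17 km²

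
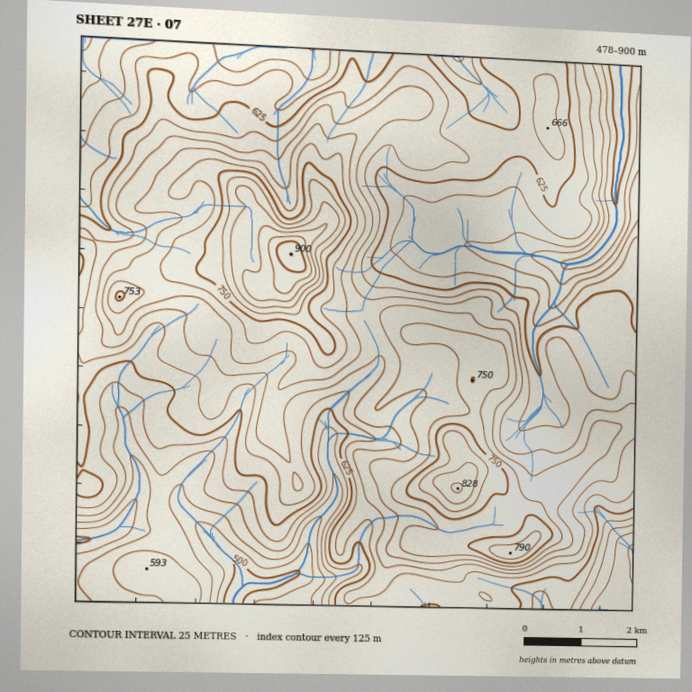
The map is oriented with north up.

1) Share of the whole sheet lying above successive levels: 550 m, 92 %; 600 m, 74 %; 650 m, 47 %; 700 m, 24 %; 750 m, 8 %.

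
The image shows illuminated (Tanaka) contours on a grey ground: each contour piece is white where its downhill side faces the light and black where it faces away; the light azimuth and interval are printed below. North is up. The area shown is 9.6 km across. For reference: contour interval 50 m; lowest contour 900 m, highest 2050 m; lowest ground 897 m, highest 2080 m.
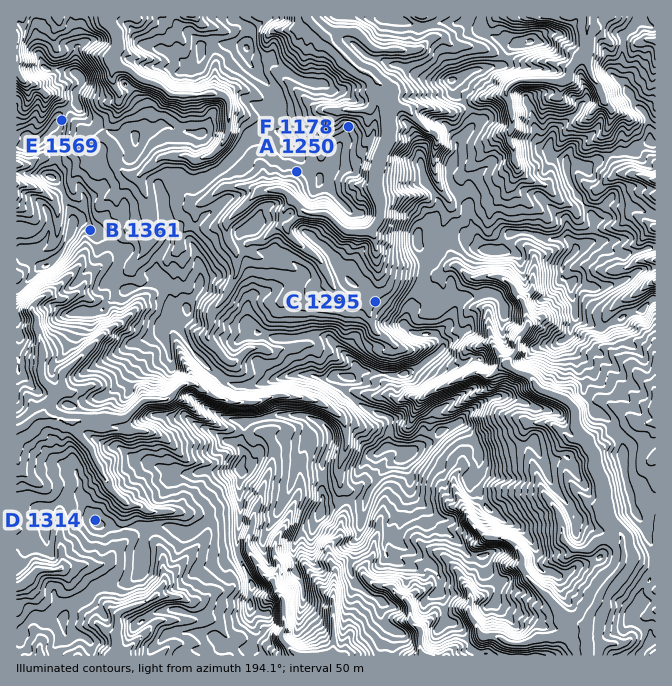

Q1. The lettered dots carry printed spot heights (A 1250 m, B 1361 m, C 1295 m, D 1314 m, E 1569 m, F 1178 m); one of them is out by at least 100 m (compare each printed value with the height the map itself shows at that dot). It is B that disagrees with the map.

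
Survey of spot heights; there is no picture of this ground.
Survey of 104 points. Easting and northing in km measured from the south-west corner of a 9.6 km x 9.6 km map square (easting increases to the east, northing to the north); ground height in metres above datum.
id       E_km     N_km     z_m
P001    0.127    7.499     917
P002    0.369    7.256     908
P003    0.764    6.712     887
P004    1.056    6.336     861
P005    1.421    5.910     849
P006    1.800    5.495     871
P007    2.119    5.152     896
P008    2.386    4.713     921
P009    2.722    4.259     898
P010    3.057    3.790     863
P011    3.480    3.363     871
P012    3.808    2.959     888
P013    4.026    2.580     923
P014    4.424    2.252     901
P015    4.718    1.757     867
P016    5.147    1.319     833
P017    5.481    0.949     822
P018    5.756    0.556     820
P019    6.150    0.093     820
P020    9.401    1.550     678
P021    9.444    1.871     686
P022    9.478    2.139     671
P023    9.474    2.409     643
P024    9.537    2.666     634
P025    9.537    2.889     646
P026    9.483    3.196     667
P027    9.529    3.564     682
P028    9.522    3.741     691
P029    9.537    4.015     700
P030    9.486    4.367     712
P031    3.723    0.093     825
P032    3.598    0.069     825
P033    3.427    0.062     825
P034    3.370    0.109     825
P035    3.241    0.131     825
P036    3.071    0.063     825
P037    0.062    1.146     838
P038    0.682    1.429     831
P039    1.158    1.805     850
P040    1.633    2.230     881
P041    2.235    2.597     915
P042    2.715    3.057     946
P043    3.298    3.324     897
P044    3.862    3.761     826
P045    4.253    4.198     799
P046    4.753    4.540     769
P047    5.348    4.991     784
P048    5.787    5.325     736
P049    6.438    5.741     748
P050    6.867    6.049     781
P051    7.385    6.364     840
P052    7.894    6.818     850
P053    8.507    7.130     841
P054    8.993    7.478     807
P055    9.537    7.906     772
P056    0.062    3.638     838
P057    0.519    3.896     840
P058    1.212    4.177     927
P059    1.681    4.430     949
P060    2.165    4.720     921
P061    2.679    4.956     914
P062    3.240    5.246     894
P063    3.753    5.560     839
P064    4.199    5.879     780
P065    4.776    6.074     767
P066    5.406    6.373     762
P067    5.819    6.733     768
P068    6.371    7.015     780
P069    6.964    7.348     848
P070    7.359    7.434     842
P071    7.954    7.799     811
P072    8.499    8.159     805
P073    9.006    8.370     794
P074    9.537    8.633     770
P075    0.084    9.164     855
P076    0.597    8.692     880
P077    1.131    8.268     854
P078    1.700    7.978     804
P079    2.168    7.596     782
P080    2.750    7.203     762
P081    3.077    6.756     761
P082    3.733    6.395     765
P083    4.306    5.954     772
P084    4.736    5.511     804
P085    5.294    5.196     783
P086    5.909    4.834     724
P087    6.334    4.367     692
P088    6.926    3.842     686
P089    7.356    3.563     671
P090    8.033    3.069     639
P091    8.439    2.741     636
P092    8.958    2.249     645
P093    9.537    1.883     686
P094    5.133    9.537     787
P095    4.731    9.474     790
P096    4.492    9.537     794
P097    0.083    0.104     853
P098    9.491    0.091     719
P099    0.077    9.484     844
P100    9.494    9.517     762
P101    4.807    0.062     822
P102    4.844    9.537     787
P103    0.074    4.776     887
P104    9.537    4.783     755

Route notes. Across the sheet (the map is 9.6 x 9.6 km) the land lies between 635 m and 960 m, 800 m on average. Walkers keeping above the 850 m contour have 21.4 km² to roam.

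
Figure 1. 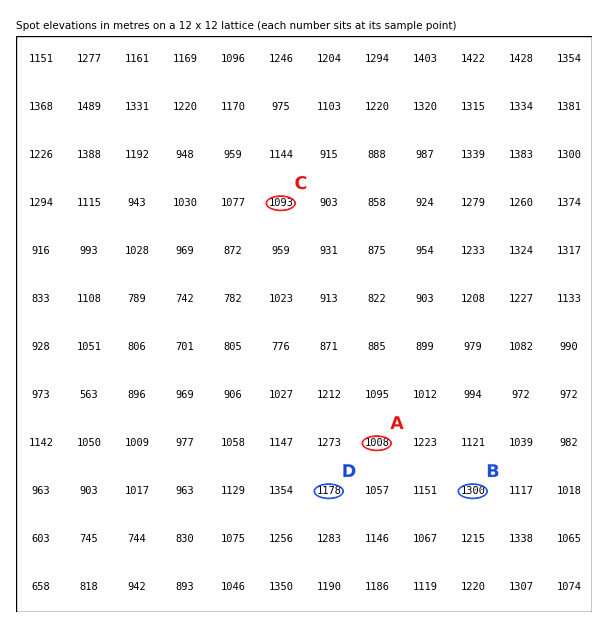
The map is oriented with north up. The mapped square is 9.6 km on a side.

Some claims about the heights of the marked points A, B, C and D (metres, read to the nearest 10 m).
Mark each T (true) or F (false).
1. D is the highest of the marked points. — F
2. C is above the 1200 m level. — F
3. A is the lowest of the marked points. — T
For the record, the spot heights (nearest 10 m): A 1010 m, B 1300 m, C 1090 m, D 1180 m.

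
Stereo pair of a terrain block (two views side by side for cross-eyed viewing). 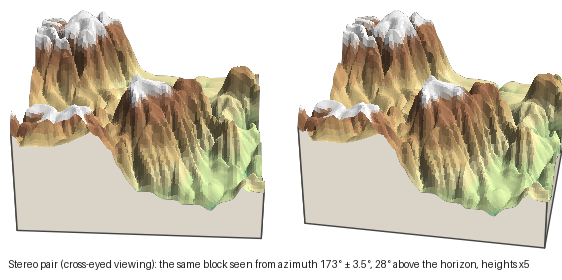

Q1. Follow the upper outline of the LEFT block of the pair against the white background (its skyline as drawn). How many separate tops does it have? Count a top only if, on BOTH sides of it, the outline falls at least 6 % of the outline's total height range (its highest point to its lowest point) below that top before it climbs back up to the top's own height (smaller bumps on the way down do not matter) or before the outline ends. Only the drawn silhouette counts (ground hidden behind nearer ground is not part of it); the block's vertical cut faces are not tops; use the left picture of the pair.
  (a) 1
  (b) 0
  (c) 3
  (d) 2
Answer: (d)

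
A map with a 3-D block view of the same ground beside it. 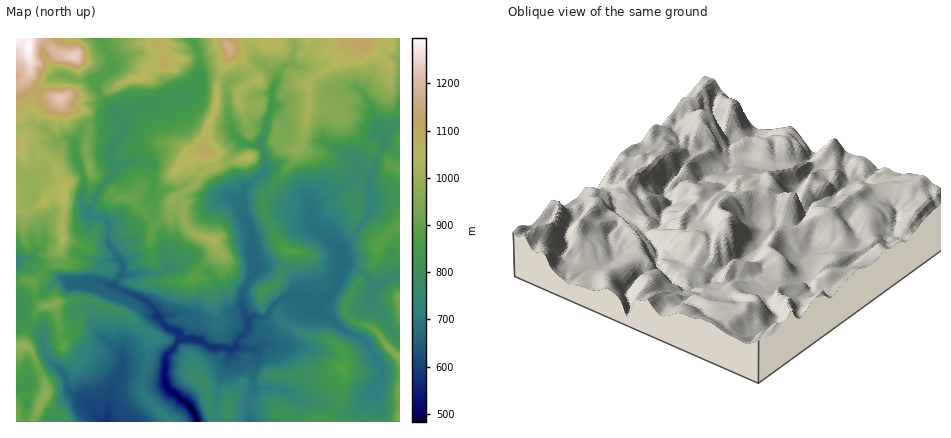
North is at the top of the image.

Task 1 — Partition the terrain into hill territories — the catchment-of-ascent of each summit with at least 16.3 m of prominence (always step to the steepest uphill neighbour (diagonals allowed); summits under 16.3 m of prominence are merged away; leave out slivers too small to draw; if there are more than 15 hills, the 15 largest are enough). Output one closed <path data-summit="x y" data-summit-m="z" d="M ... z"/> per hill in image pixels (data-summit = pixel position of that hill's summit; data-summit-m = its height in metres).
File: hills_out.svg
<path data-summit="28 48" data-summit-m="1296" d="M190 262l-32 12-12-2-24 2-8 12-16-5-5 5-4 16 3 10 0 14 8 10 22 18 1 12-3 8 10-1 26 7 8 0 2-24 14-18 20 2 8 6 14 1 8 3 6-3 16 2 6-4 16 2 10-1 6-22 13-16-7-9-12-1-11 8-7 10-4 2-10-1-4 4-6-14-10 4-5-3-2-12-12-18z"/><path data-summit="230 48" data-summit-m="1176" d="M354 87l-10 4-8 0-3 3-1 10-8 16 0 22-34-4-2-2-4-18-6-7-6-3 0-14-14 0-6 6-1 16 2 6 6 2-19 8-2 6 12 7 11-1 5 16 0 10-4 6 3 12 19 19 12 7 14 3 1-9 5-5 24-13 17-16 0-16 9-14 10-10 3-12-16-30z"/><path data-summit="342 368" data-summit-m="882" d="M304 305l-14 19-8 23-24-2-5 3 5 6 0 6-5 14 1 16-6 10 2 22 46 0 2-10-2-16 10 6 18 3 20 9 8 0 8-4-2 4 0 8 22 0 0-14-7-16 9-14 0-10-14-24-6-5-18-9-18-15z"/><path data-summit="204 148" data-summit-m="1113" d="M216 75l-16 2-7 13-5 4-56 15-12 11 3 6 0 8-9 10-4 8 0 8 4 7 18-7 14 3 5 5 3 14-2 14 18-8 12-1 12-7 20 14 20 4 10 16 0-28-10-10-5-12 0-6 13-16-8-6-2-6-4-20-1-28z"/><path data-summit="364 38" data-summit-m="1129" d="M400 38l-106 0 1 12-3 12-10 6-10 24 0 16 6 3 6 7 4 18 6 3 30 3 0-22 8-16 1-10 3-3 8 0 10-4 9 5 17 32 10-1 4 3 4-2z"/><path data-summit="290 252" data-summit-m="876" d="M262 175l-18 15 0 20 8 26-2 16 3 14 15 0 20 5 8 9 3 8-1 8-4 3 16 5 10-2 14-12 5-8 1-30-5-8-22-18-3-9-16-4-20-15-8-8z"/><path data-summit="212 240" data-summit-m="1024" d="M230 196l-14 3-16-3-12 1-12 9 0 34-11 20 0 6 5 4 20-8 18 10 16 22 3 14 5 3 10-5 0-12 10-18 1-14-3-10 2-16-5-18-13-20z"/><path data-summit="166 66" data-summit-m="1092" d="M192 38l-91 0 8 16 3 14-12 9-5 7 6 14 14 14 3 7 2 1 14-13 20-3 24-9 6 0 9-5 6-12 0-24z"/><path data-summit="64 198" data-summit-m="1059" d="M68 138l-4 0-9 4 0 12-10 10 0 10 2 4-2 8 7 12 2 14-9 10-1 20-4 7-5 1-4 8 11 5 16-1 16 4 4 16 16-2 20 6 8-12 0-12-4-4-20 4-14-6-2-2 6-20-1-6 3-12-7-10 1-28-8-22-1-14z"/><path data-summit="64 346" data-summit-m="898" d="M88 307l-4 0-8 5-2 16-4 6-8 5-18 3-1 6 5 12 17 16 4 14 15 10 18 22 4 0 3-28 13-26 1-10-3-6-27-22-1-18z"/><path data-summit="400 358" data-summit-m="971" d="M346 265l-5 1-4 20-13 14-8 4-17-2 27 13 18 15 18 9 6 5 16 30 16 0 0-34-7-6-10-18-13-14 2-20-4-6z"/><path data-summit="200 378" data-summit-m="776" d="M184 338l-4 0-14 18 0 30 4 5 21 17 7 14 18 0 1-26 4-18 7-14 2-14-8-3-14-1-8-6z"/><path data-summit="60 98" data-summit-m="1230" d="M62 75l-10 2-15 13-6 8 1 6-3 10 2 8 3 4 10 2 12 13 12-3 6 4 12-19 30-7-1-4-14-14-7-17-18-1z"/><path data-summit="126 198" data-summit-m="917" d="M138 160l-6 0-19 8-1 8-15 18-8 16 1 6 14 2 4 4 0 20 2 5 10-5 12-2 7-14 11-7 4-7-2-16 2-14-2-10-6-9z"/><path data-summit="400 226" data-summit-m="891" d="M386 197l-15 1-3 18-28 36-1 4 3 9 8 1 12 6 14 14 4-1 12-9 8 0 0-78z"/>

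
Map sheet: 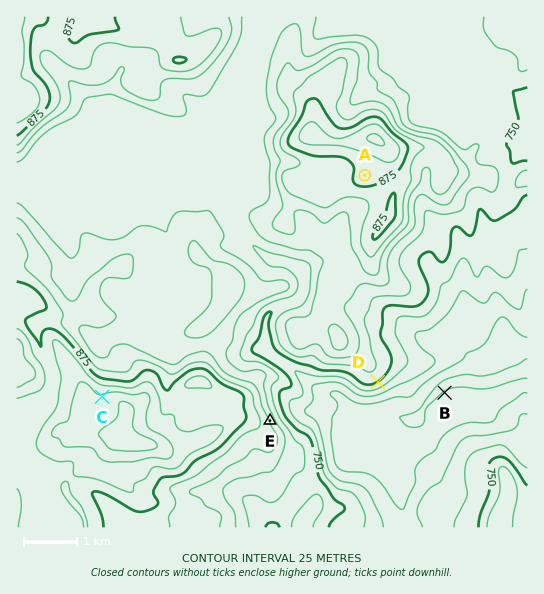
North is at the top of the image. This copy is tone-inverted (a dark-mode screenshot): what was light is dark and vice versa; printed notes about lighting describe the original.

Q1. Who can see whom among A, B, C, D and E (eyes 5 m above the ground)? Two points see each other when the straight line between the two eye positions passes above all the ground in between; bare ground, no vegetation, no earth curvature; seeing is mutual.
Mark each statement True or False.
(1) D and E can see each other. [True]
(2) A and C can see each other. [True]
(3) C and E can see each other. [False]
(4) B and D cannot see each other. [False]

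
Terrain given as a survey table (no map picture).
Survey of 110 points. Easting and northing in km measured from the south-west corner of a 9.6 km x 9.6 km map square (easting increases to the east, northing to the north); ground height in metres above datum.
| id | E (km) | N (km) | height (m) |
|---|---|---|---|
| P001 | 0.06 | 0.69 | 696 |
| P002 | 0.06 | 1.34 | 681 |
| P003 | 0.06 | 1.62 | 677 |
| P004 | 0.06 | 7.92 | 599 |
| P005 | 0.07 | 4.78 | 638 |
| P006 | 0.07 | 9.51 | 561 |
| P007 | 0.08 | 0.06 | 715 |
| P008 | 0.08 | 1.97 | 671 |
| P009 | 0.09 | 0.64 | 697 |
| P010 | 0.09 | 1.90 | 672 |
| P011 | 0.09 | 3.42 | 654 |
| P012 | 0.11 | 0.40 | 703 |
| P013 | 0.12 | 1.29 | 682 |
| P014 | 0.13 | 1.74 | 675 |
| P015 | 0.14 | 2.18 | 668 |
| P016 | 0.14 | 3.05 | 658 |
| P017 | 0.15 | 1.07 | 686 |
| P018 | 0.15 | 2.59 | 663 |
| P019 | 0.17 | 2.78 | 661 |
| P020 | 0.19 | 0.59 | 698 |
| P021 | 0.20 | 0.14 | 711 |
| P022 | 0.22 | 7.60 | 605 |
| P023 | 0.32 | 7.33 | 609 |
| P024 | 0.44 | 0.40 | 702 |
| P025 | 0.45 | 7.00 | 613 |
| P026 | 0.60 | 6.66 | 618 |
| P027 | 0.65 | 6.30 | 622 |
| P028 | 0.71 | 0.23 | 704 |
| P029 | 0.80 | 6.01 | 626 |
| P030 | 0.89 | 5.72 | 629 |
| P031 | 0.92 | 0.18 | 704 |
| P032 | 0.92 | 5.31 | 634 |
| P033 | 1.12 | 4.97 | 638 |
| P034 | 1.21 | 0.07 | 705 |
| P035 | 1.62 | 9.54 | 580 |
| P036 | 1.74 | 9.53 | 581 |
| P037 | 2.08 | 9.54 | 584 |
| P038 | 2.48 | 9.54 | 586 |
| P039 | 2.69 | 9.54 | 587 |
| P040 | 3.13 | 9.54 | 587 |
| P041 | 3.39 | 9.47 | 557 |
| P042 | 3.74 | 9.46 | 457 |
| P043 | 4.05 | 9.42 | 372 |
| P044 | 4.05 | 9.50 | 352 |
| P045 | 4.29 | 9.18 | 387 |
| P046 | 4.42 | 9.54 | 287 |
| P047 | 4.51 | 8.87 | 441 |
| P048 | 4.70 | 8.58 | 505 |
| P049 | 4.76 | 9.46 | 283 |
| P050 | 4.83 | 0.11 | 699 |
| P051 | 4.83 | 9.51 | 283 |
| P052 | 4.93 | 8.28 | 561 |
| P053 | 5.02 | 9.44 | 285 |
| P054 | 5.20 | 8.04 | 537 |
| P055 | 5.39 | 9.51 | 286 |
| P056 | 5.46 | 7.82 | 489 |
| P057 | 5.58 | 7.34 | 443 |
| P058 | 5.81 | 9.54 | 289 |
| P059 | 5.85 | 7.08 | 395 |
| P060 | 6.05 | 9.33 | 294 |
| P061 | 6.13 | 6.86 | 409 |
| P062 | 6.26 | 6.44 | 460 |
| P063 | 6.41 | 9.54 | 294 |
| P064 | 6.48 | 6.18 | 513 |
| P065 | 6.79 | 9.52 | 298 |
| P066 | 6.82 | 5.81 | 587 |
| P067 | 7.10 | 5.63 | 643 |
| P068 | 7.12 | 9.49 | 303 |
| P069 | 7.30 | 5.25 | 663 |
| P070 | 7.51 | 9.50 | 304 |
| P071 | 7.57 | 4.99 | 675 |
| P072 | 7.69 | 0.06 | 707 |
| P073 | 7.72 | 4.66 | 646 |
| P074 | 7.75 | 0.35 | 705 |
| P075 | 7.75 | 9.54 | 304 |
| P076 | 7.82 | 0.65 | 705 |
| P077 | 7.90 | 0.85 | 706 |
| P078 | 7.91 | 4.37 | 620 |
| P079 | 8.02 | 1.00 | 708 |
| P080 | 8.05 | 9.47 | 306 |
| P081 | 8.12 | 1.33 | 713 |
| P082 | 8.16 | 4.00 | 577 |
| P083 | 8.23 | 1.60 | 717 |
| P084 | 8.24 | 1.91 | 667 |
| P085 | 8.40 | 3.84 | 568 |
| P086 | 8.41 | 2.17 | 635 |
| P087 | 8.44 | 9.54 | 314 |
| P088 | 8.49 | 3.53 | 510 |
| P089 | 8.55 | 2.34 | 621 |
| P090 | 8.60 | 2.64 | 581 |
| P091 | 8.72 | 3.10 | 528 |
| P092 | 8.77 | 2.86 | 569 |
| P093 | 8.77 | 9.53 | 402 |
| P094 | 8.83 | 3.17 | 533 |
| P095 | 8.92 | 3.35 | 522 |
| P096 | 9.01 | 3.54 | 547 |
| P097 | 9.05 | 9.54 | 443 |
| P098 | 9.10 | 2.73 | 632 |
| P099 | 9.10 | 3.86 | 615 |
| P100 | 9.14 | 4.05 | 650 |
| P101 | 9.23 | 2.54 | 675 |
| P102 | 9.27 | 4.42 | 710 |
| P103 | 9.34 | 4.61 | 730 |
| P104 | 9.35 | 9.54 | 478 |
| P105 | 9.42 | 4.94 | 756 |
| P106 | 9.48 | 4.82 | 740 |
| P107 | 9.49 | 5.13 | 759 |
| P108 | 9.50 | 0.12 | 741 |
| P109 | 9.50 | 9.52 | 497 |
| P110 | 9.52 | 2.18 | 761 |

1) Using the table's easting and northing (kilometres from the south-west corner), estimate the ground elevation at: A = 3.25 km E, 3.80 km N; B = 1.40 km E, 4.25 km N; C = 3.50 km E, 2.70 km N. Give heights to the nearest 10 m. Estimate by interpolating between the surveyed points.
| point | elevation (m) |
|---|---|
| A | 650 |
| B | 650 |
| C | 670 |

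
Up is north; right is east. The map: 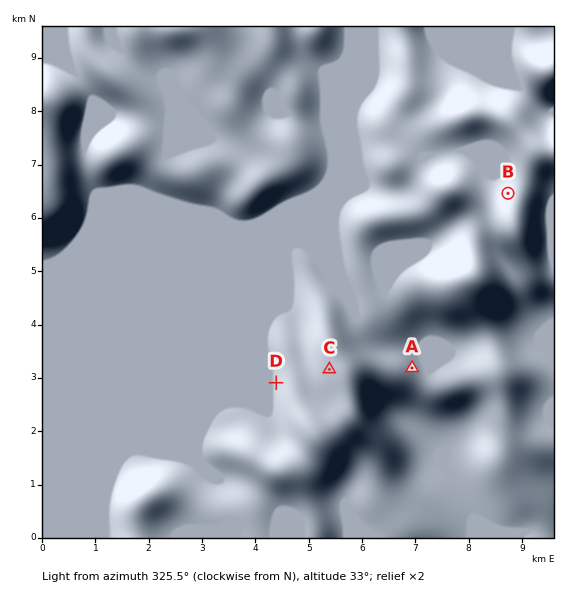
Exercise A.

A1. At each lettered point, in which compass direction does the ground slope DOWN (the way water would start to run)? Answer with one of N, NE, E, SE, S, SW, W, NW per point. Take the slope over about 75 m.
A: E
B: NW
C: W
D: W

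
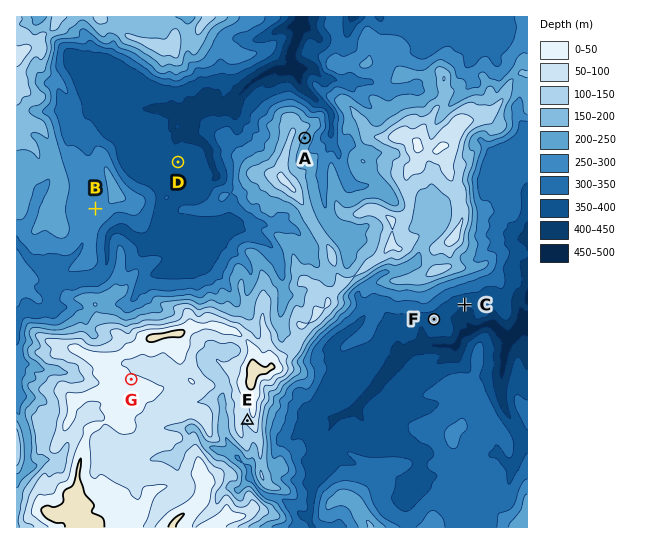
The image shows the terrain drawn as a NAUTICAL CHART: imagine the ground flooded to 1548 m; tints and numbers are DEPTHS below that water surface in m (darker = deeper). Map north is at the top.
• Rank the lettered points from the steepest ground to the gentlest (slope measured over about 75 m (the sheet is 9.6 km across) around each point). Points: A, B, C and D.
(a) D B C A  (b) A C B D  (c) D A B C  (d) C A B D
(b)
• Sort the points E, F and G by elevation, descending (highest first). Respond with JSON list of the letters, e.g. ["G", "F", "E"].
["G", "E", "F"]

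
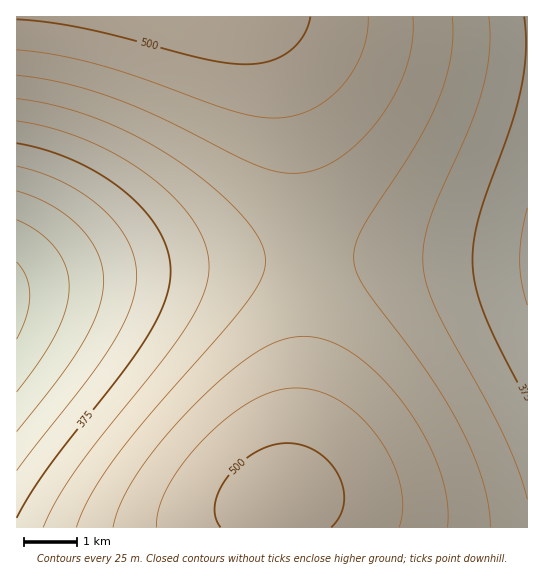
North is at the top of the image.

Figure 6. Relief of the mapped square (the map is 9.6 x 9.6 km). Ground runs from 270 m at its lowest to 515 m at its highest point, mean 425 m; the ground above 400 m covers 64.2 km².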